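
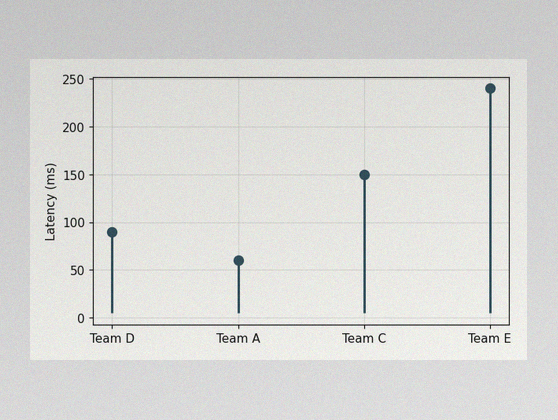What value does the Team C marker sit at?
The image has some photo noise and uneven lighting. The Team C marker sits at 150ms.

150ms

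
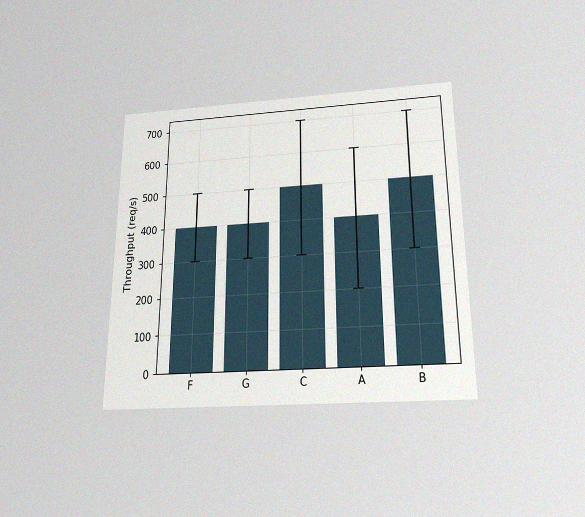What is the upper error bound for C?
700req/s

The chart is viewed slightly from below, with some photo noise. The C bar's upper whisker reaches 700req/s.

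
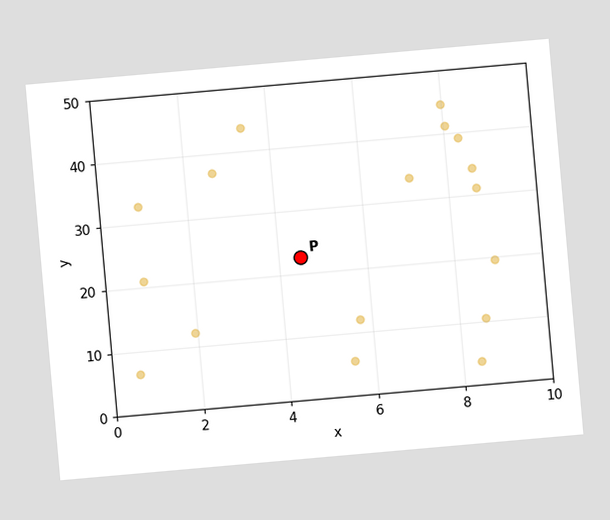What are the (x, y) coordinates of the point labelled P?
The chart is tilted about 5° counter-clockwise. Following the gridlines from P to each axis, P sits at (4.5, 22.5).

(4.5, 22.5)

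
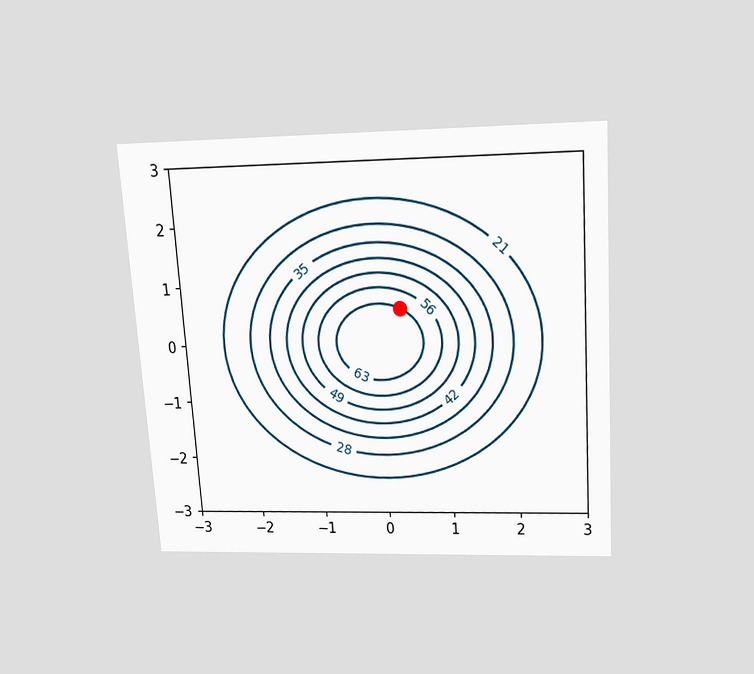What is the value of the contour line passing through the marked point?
The chart is tilted about 4° counter-clockwise and viewed slightly from above. The marked point sits on the contour labelled 63.

63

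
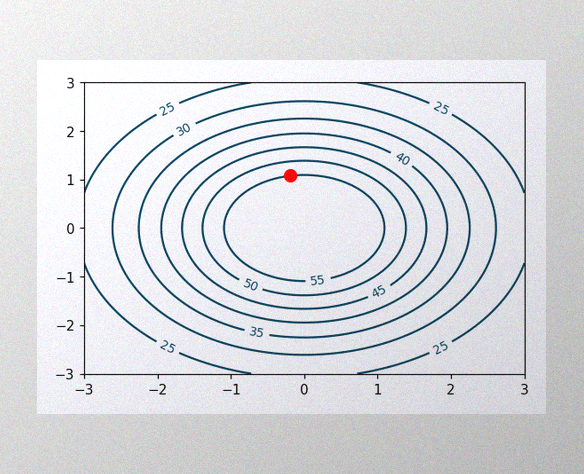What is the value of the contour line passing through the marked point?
55

The image has some photo noise and uneven lighting. The marked point sits on the contour labelled 55.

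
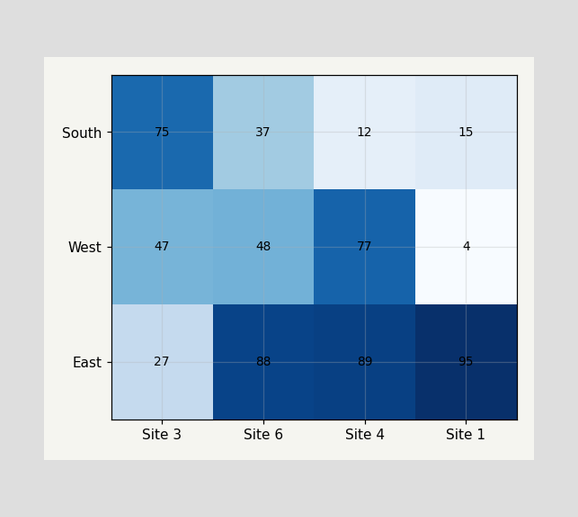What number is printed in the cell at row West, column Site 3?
The (West, Site 3) cell reads 47.

47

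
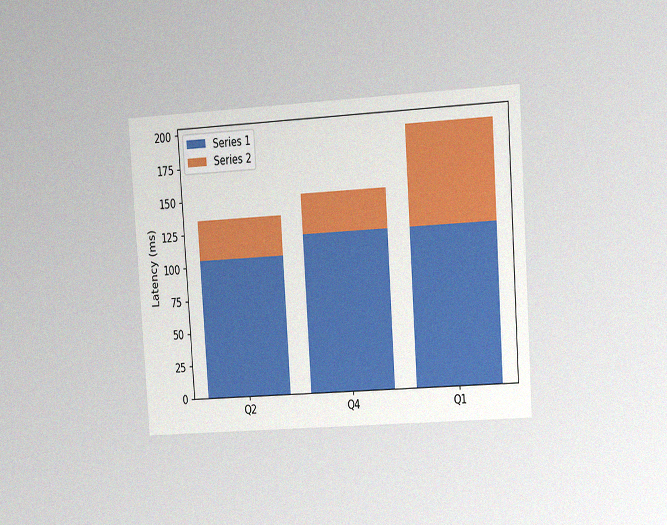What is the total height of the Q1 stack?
The chart is tilted about 4° counter-clockwise and viewed slightly from the right, with some photo noise. The Q1 stack's top reaches 195ms on the y-axis.

195ms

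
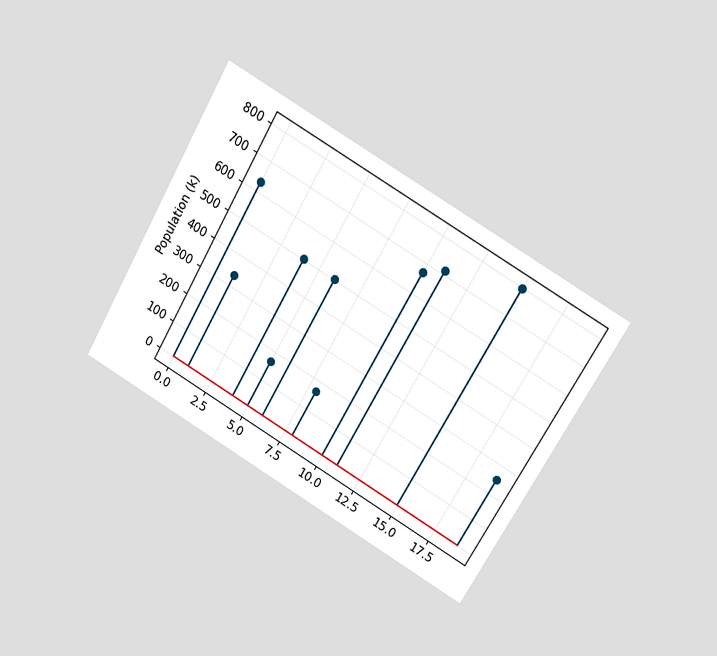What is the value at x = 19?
252k

The chart is tilted about 30° clockwise and viewed at a slight angle. The stem at x=19 reaches 252k.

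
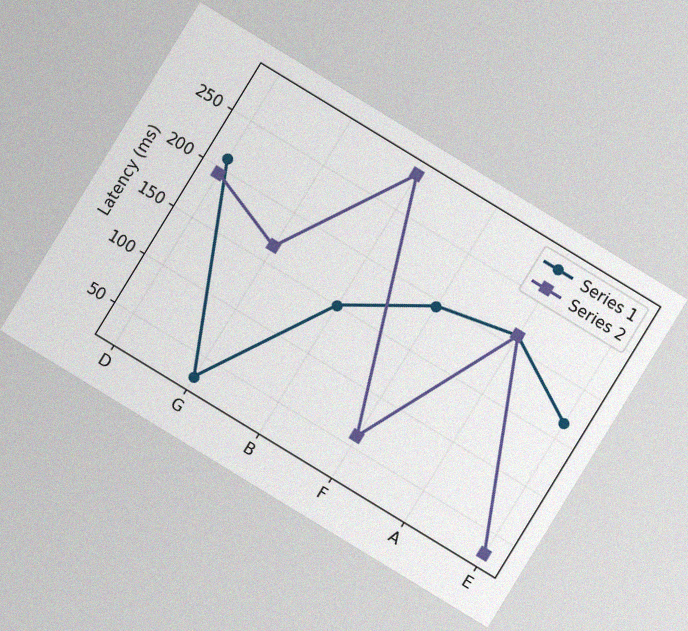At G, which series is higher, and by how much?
The chart is tilted about 31° clockwise, with some photo noise. At G, Series 2 sits above the other line by 135ms.

Series 2, by 135ms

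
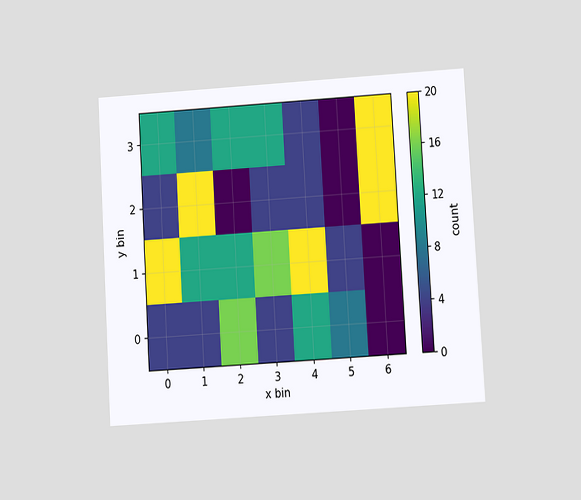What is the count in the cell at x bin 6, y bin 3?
The chart is tilted about 3° counter-clockwise and viewed at a slight angle. Matching the cell (6, 3) against the colorbar gives 20.

20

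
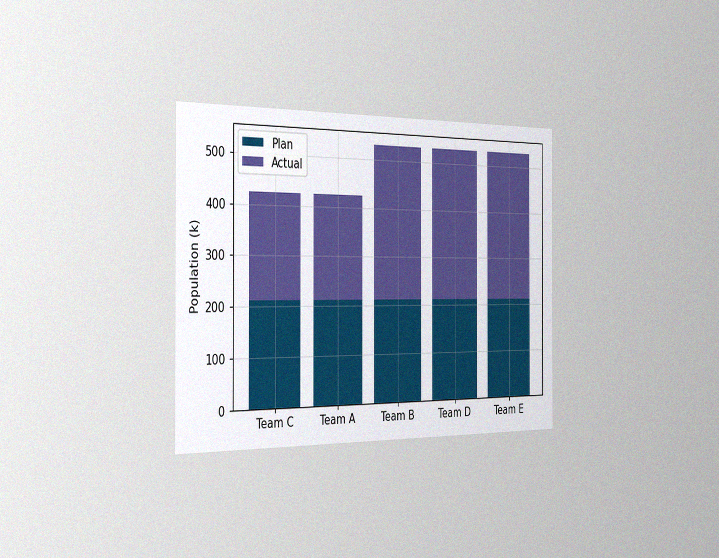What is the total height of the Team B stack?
530k

The chart is viewed slightly from the left, with some photo noise. The Team B stack's top reaches 530k on the y-axis.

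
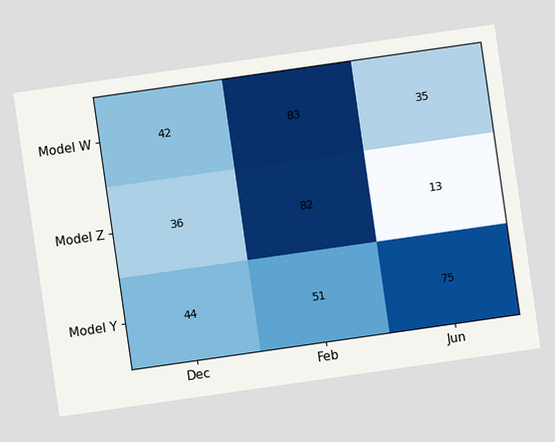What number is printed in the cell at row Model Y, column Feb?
The chart is tilted about 8° counter-clockwise. The (Model Y, Feb) cell reads 51.

51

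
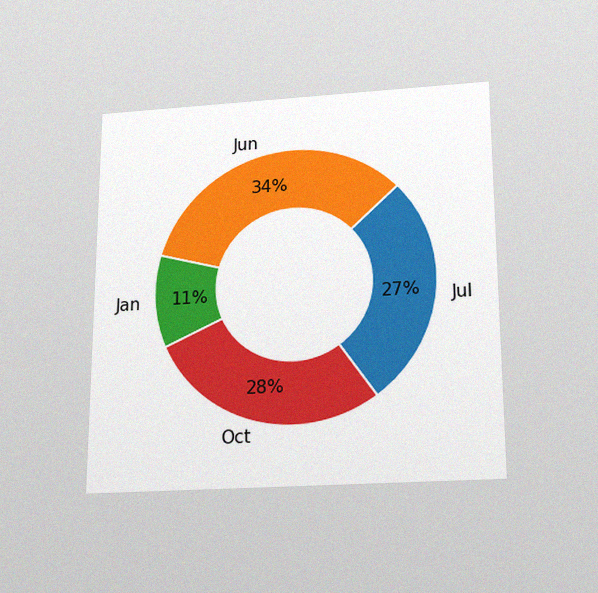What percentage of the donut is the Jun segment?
The chart is viewed slightly from below, with some photo noise. The Jun segment takes up 34% of the ring.

34%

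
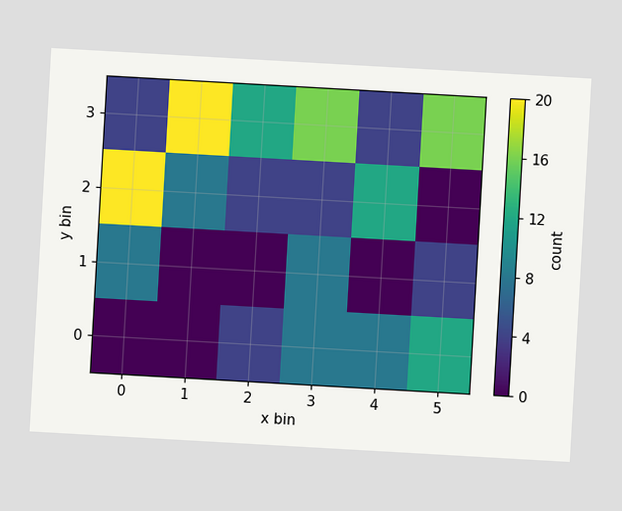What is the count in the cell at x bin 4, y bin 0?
The chart is tilted about 3° clockwise. Matching the cell (4, 0) against the colorbar gives 8.

8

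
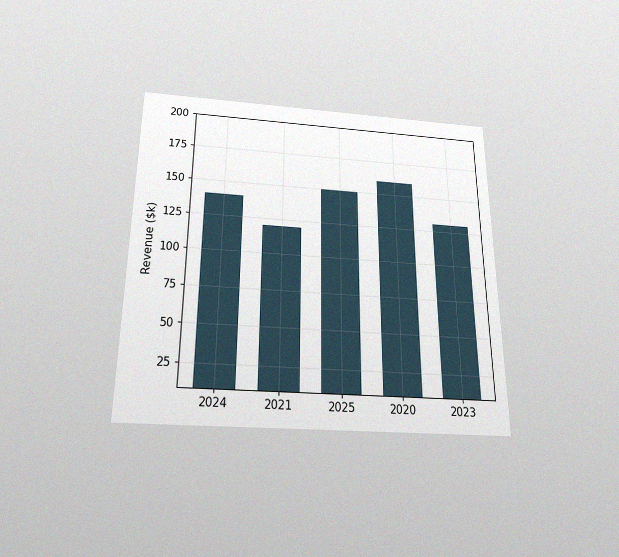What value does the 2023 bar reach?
The chart is viewed slightly from below, with some photo noise. Reading along the chart's y-axis, the 2023 bar reaches $130k.

$130k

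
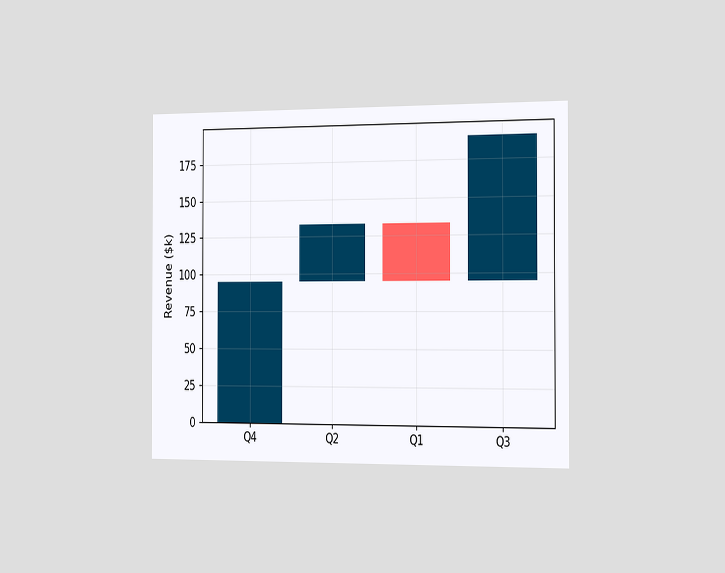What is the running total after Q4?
The chart is viewed slightly from the right. After Q4 the running total reaches $95k.

$95k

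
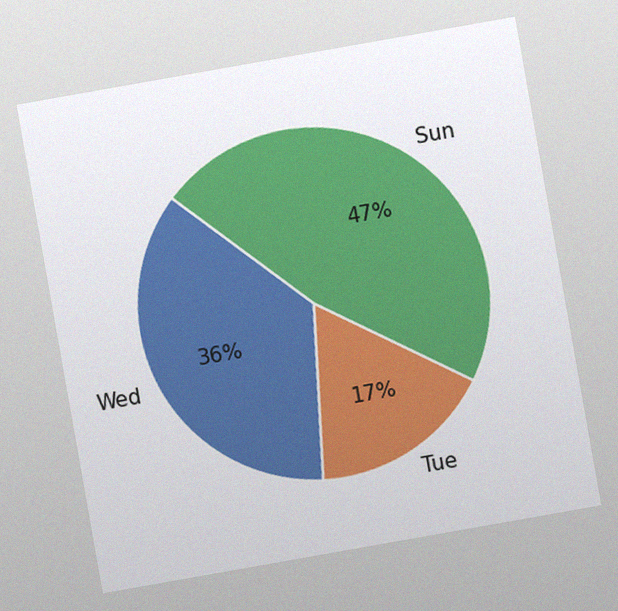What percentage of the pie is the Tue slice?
The chart is tilted about 10° counter-clockwise, with some photo noise. The Tue slice takes up 17% of the pie.

17%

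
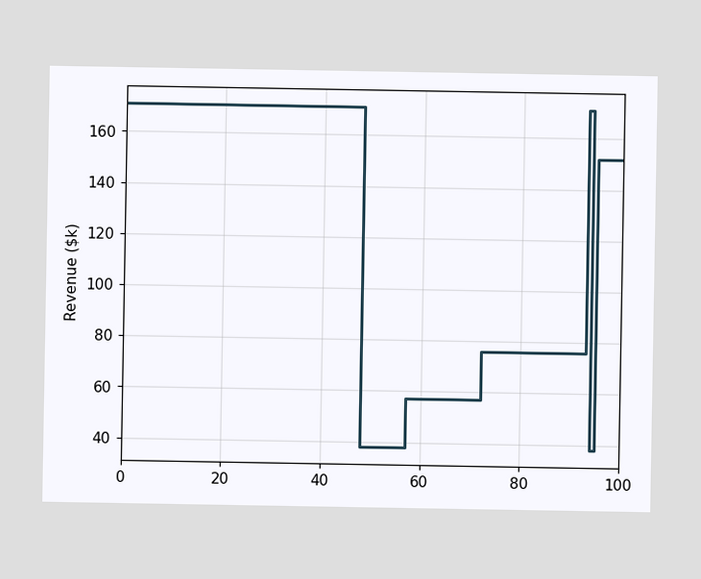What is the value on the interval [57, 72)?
$57k

On [57, 72) the step sits at $57k.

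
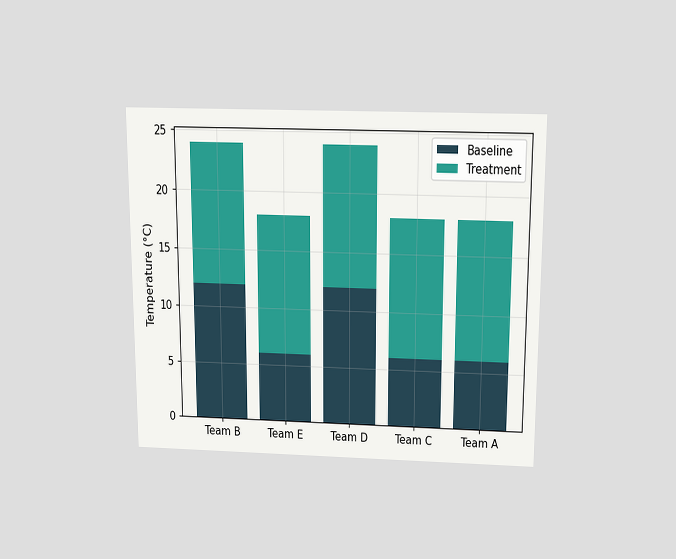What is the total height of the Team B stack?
24°C

The chart is viewed slightly from above. The Team B stack's top reaches 24°C on the y-axis.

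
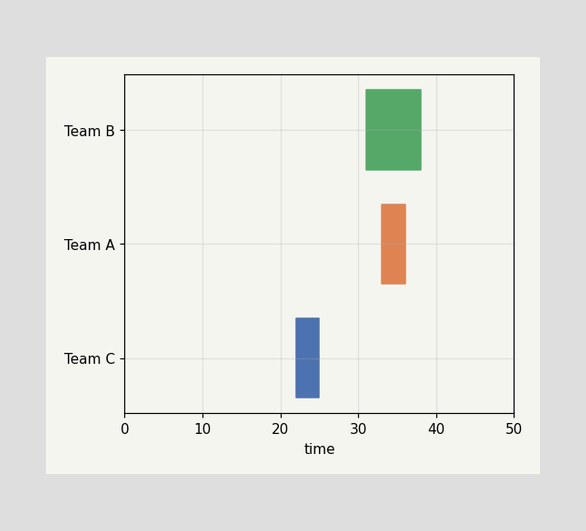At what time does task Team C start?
22

The Team C bar begins at t=22.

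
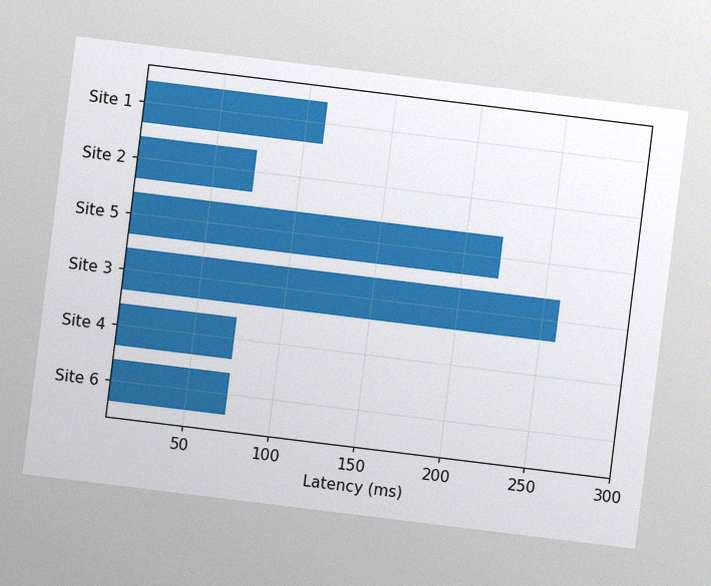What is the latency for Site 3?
259ms

The chart is tilted about 7° clockwise, with some photo noise. Reading along the chart's x-axis, the Site 3 bar reaches 259ms.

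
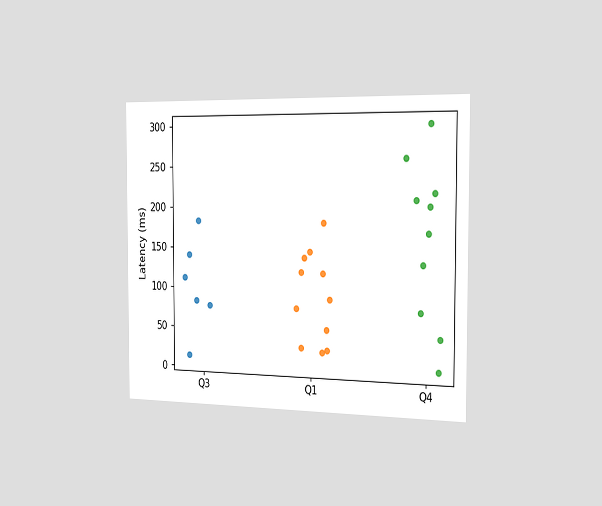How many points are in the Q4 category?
The chart is viewed slightly from the right. Counting the markers in the Q4 column gives 10.

10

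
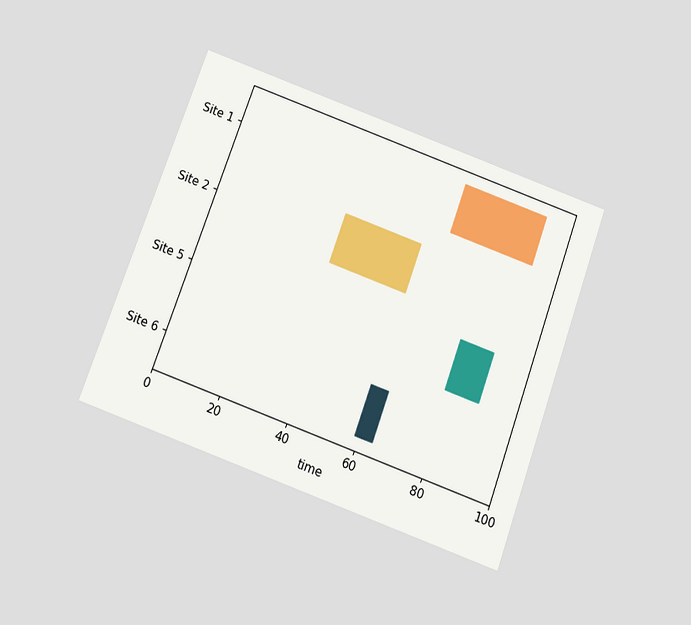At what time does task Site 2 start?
The chart is tilted about 20° clockwise and viewed slightly from below. The Site 2 bar begins at t=37.

37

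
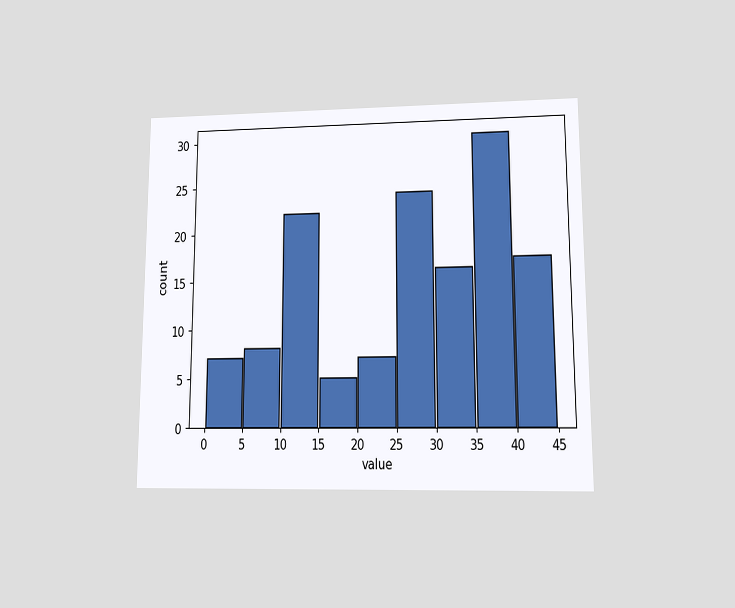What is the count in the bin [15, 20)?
The chart is viewed at a slight angle. The [15, 20) bin has height 5.

5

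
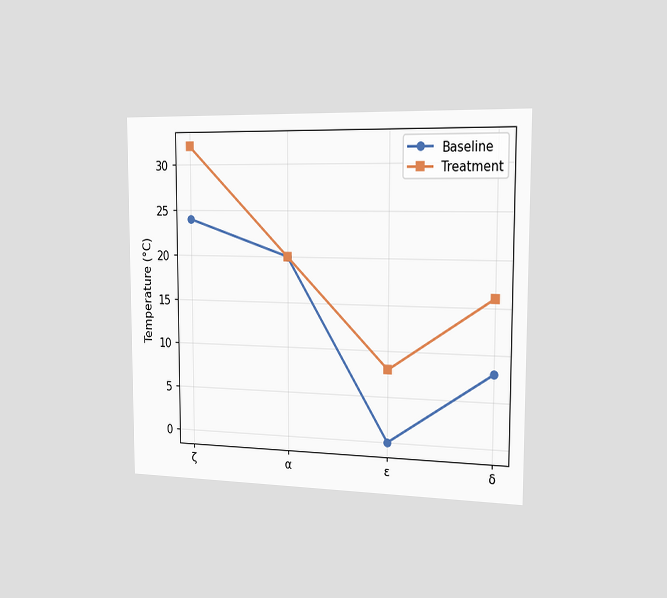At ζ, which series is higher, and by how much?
Treatment, by 8°C

The chart is viewed slightly from the right. At ζ, Treatment sits above the other line by 8°C.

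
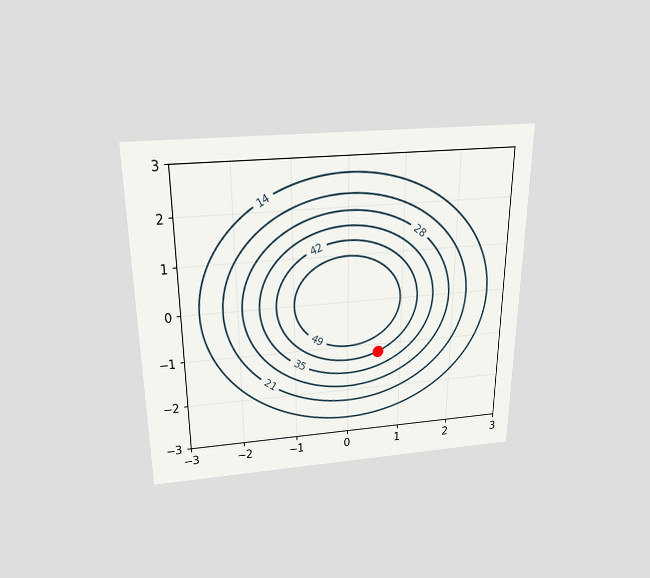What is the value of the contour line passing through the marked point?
42

The chart is viewed slightly from above. The marked point sits on the contour labelled 42.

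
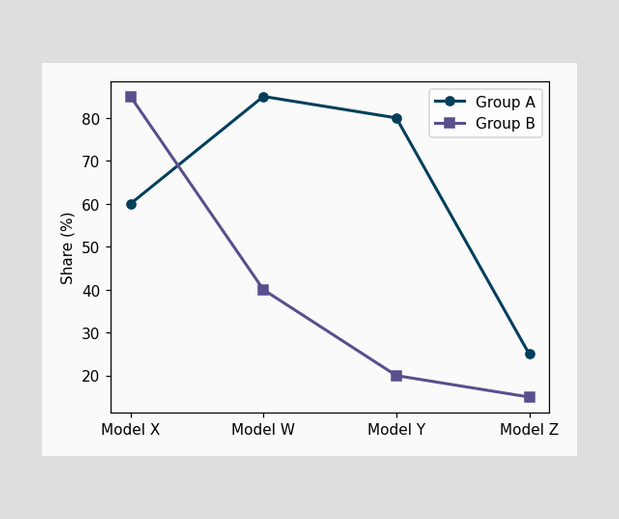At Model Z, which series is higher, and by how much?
Group A, by 10%

At Model Z, Group A sits above the other line by 10%.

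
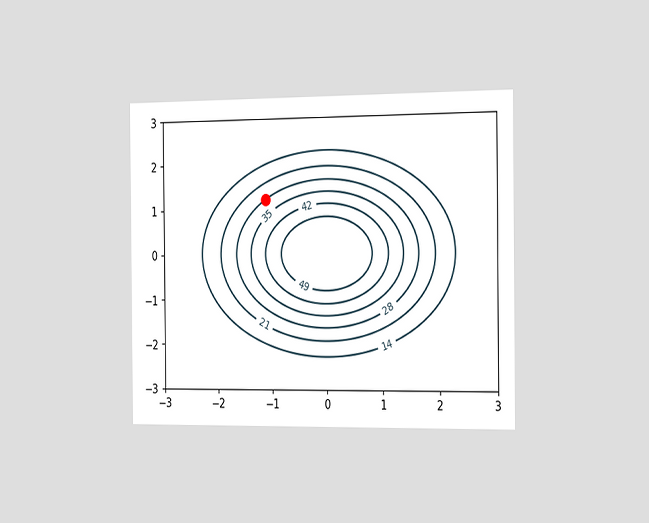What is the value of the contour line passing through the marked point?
28

The chart is viewed slightly from the right. The marked point sits on the contour labelled 28.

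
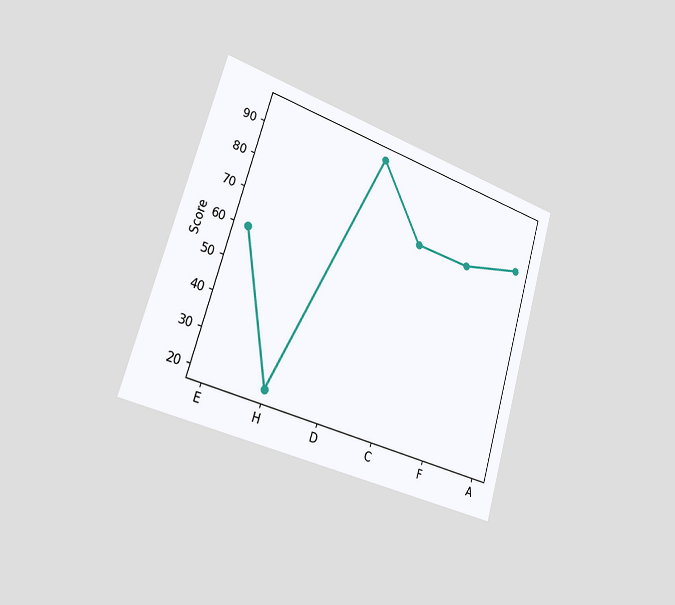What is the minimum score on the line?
The chart is tilted about 17° clockwise and viewed slightly from the left. The lowest point is at H, and reading across to the y-axis gives 20.

20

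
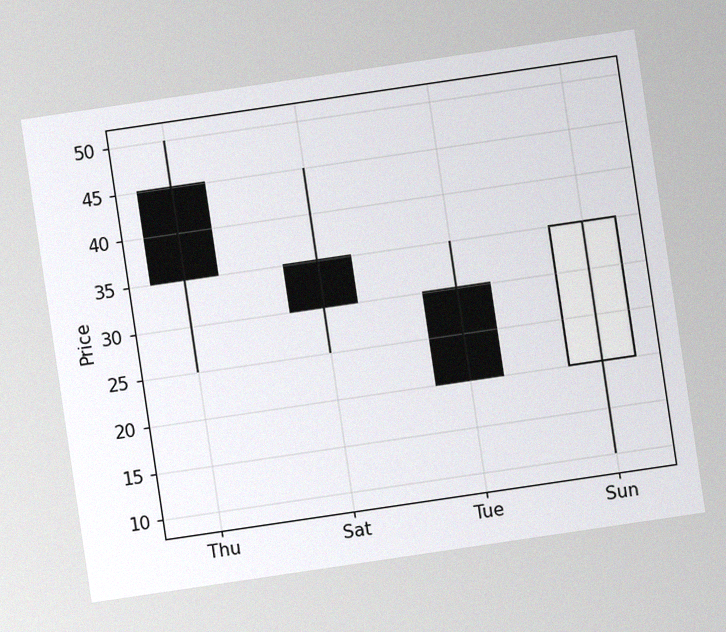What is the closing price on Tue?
The chart is tilted about 8° counter-clockwise, with some photo noise. The Tue candle closes at 20.

20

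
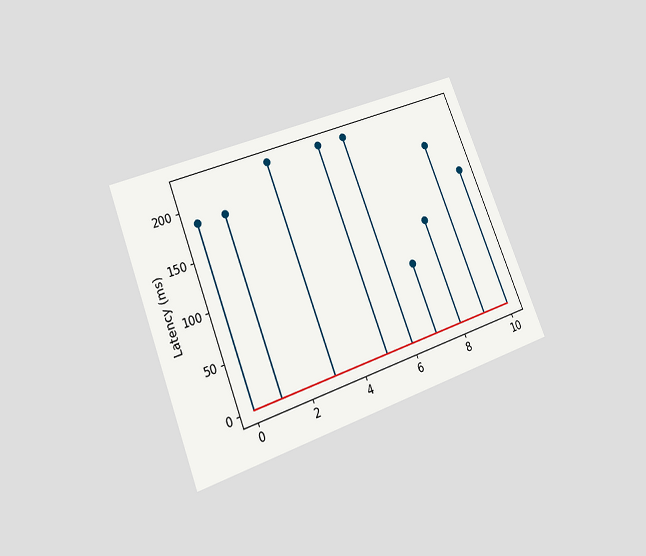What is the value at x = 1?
The chart is tilted about 21° counter-clockwise and viewed at a slight angle. The stem at x=1 reaches 185ms.

185ms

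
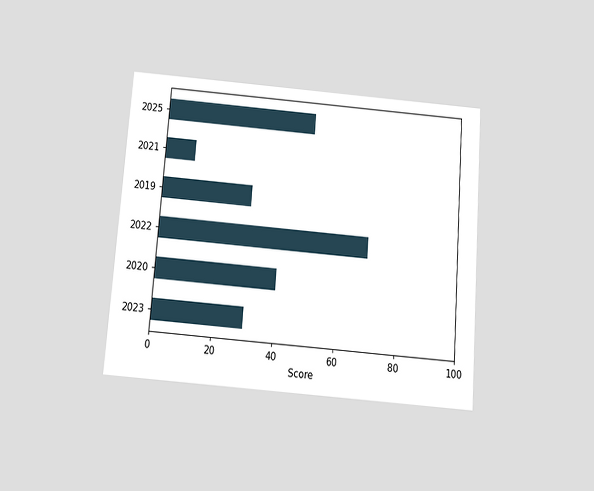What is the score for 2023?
The chart is tilted about 4° clockwise and viewed slightly from below. Reading along the chart's x-axis, the 2023 bar reaches 30.

30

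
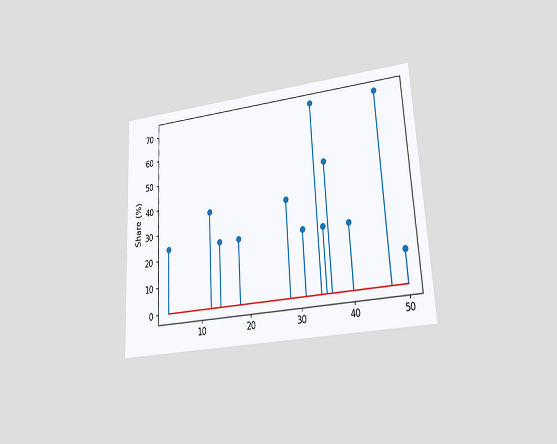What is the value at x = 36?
48%

The chart is tilted about 3° counter-clockwise and viewed at a slight angle. The stem at x=36 reaches 48%.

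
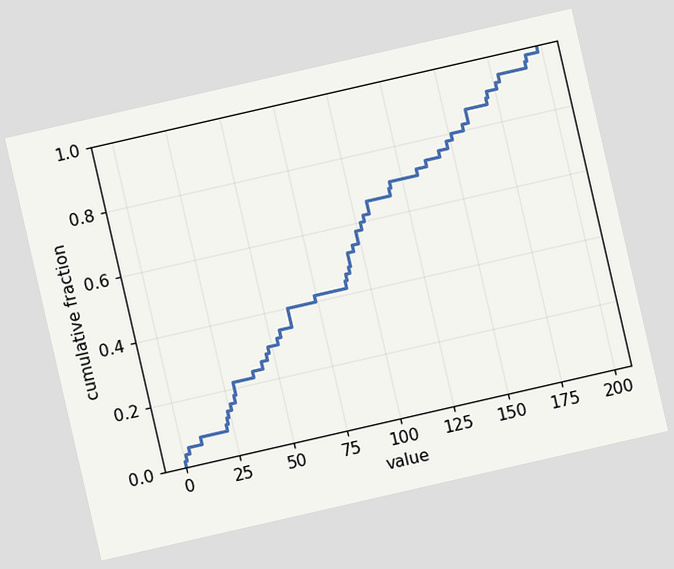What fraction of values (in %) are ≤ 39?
The chart is tilted about 13° counter-clockwise. At x=39 the ECDF step is at 24%.

24%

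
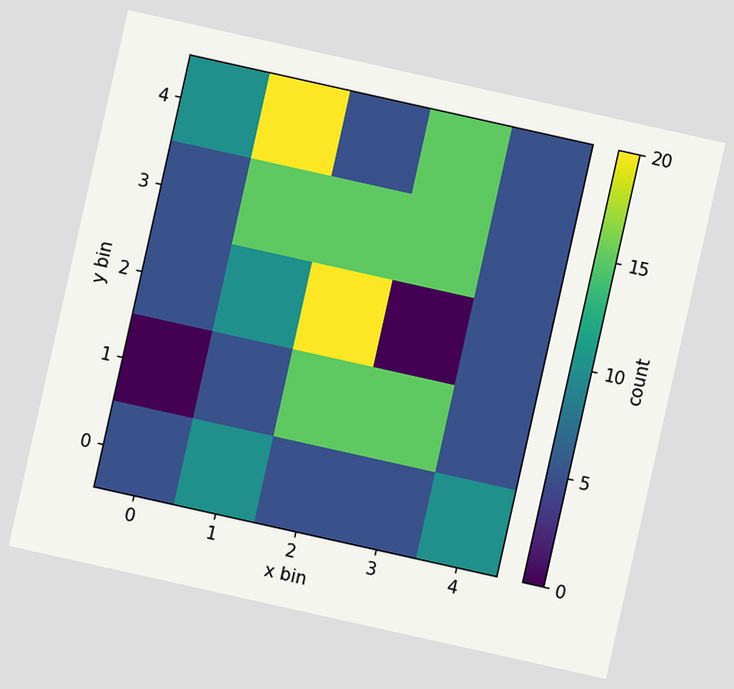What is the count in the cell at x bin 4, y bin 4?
5

The chart is tilted about 13° clockwise. Matching the cell (4, 4) against the colorbar gives 5.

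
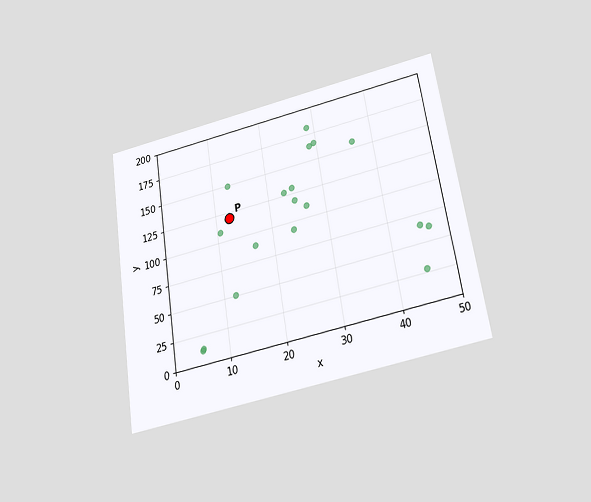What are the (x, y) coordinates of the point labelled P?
The chart is tilted about 9° counter-clockwise and viewed slightly from below. Following the gridlines from P to each axis, P sits at (12.5, 120).

(12.5, 120)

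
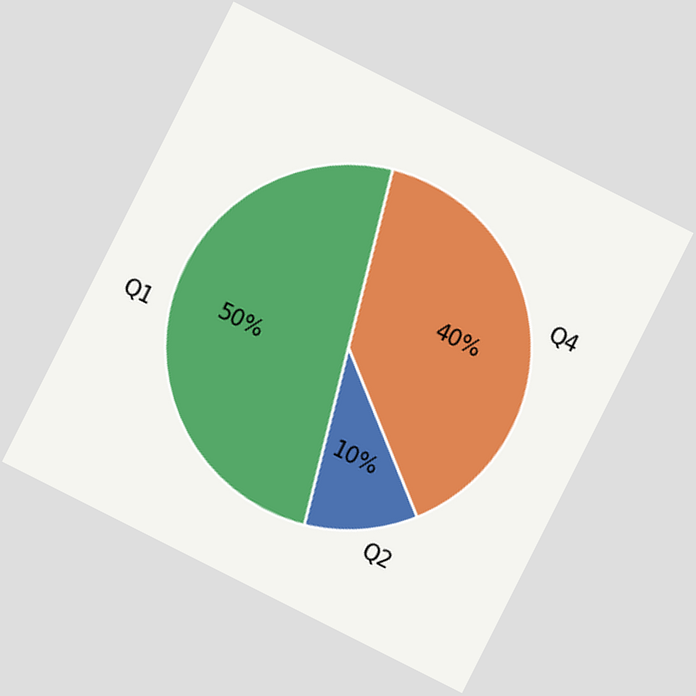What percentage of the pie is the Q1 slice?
50%

The chart is tilted about 27° clockwise. The Q1 slice takes up 50% of the pie.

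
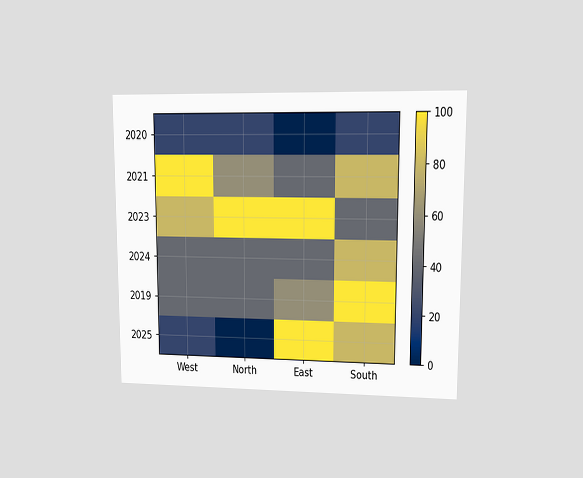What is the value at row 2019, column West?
40

The chart is viewed at a slight angle. Matching cell (2019, West) against the colorbar gives 40.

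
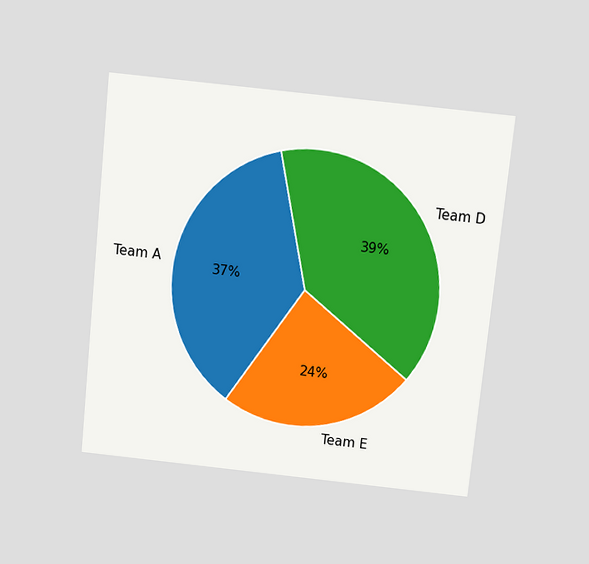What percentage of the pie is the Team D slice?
The chart is tilted about 6° clockwise and viewed slightly from above. The Team D slice takes up 39% of the pie.

39%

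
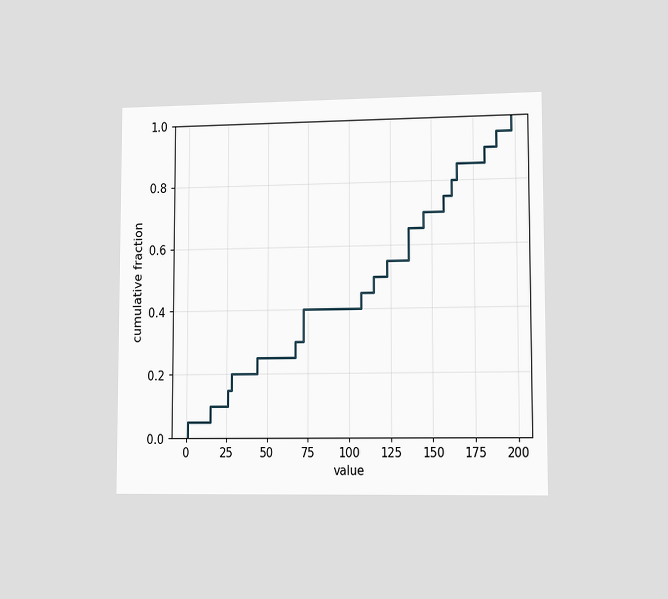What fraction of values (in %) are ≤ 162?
80%

The chart is viewed slightly from the right. At x=162 the ECDF step is at 80%.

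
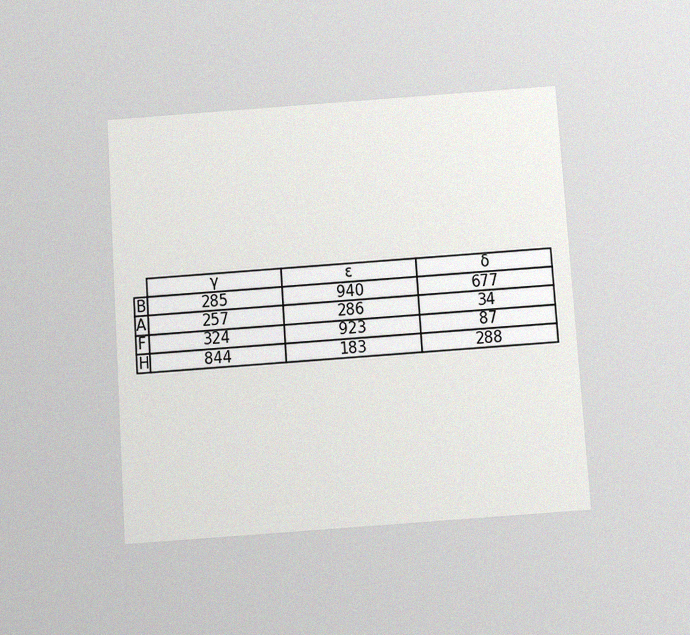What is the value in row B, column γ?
The chart is tilted about 4° counter-clockwise and viewed slightly from below, with some photo noise. The (B, γ) cell reads 285.

285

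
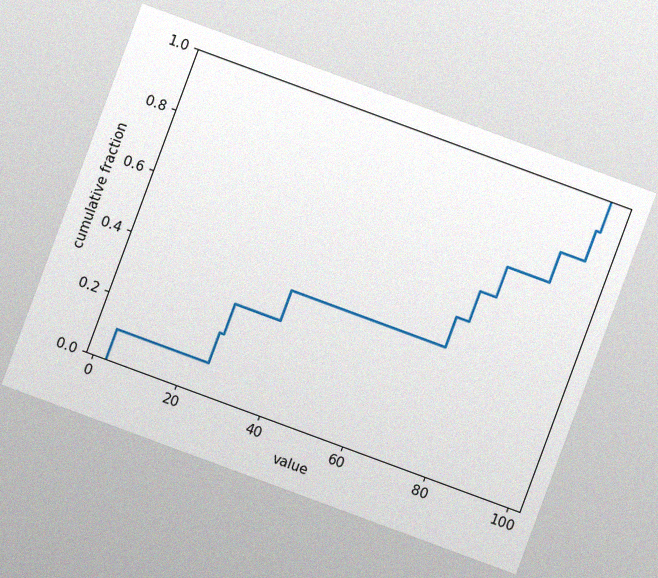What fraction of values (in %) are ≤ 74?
The chart is tilted about 20° clockwise, with some photo noise. At x=74 the ECDF step is at 50%.

50%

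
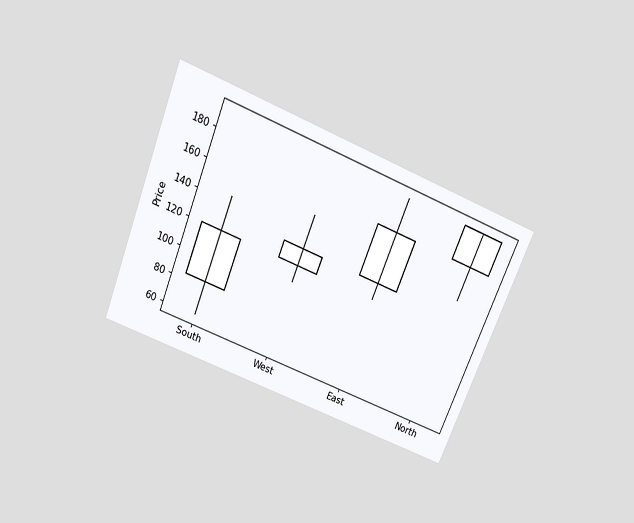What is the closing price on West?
132

The chart is tilted about 22° clockwise and viewed slightly from above. The West candle closes at 132.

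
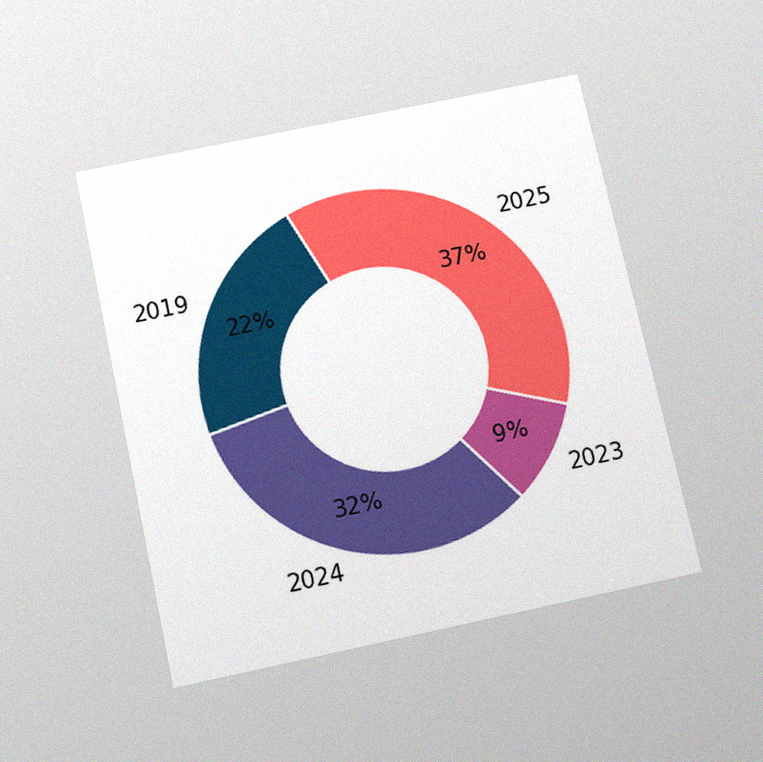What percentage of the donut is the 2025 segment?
The chart is tilted about 12° counter-clockwise and viewed slightly from below, with some photo noise. The 2025 segment takes up 37% of the ring.

37%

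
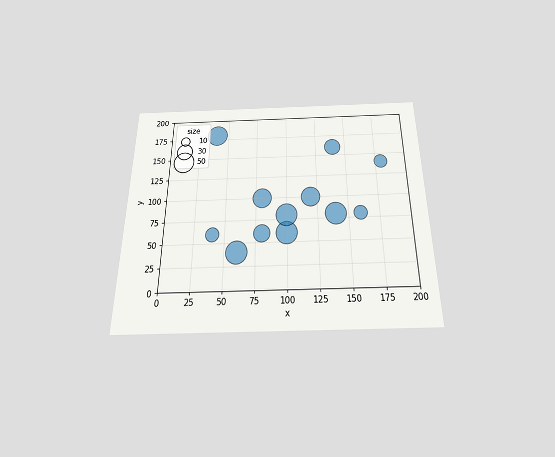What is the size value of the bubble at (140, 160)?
30

The chart is viewed slightly from below. Matching the bubble at (140, 160) against the size legend gives 30.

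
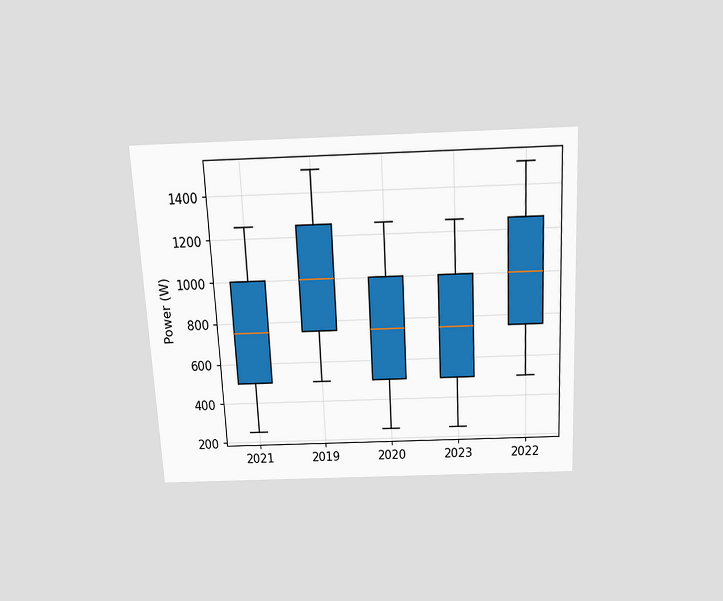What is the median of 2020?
The chart is tilted about 3° counter-clockwise and viewed slightly from above. The median line in the 2020 box sits at 750W.

750W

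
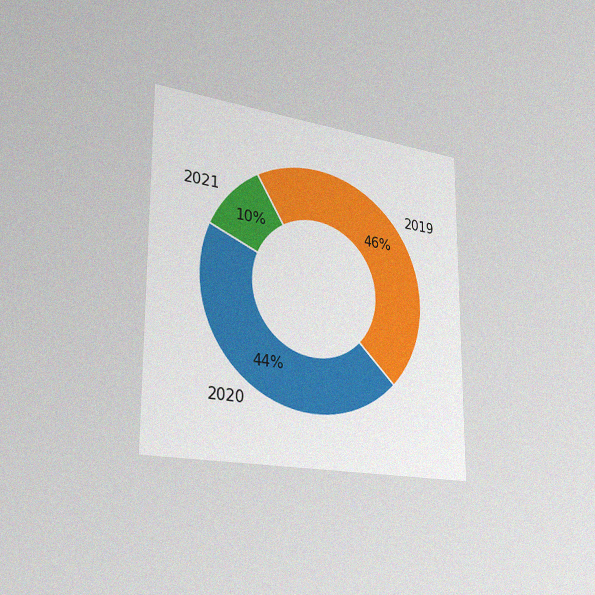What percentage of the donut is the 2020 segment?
44%

The chart is viewed slightly from the left, with some photo noise. The 2020 segment takes up 44% of the ring.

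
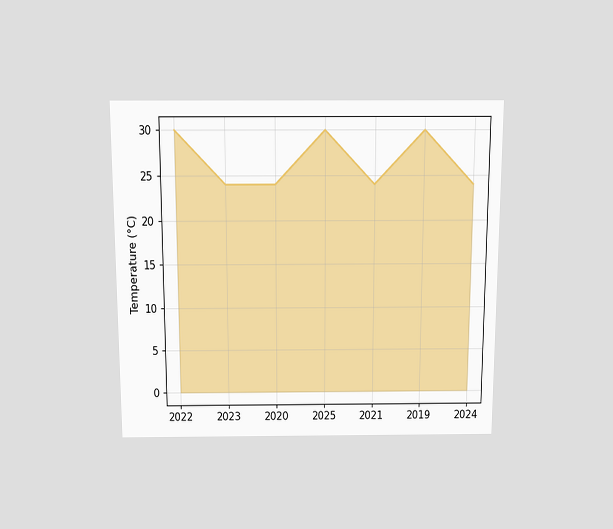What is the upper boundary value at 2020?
The chart is viewed slightly from above. At 2020 the upper boundary is at 24°C.

24°C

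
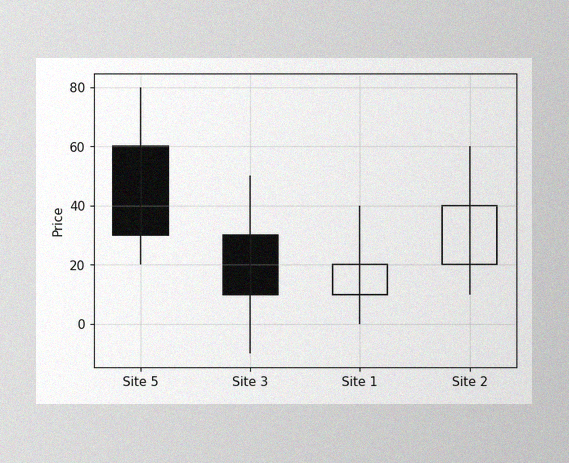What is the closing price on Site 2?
The image has some photo noise and uneven lighting. The Site 2 candle closes at 40.

40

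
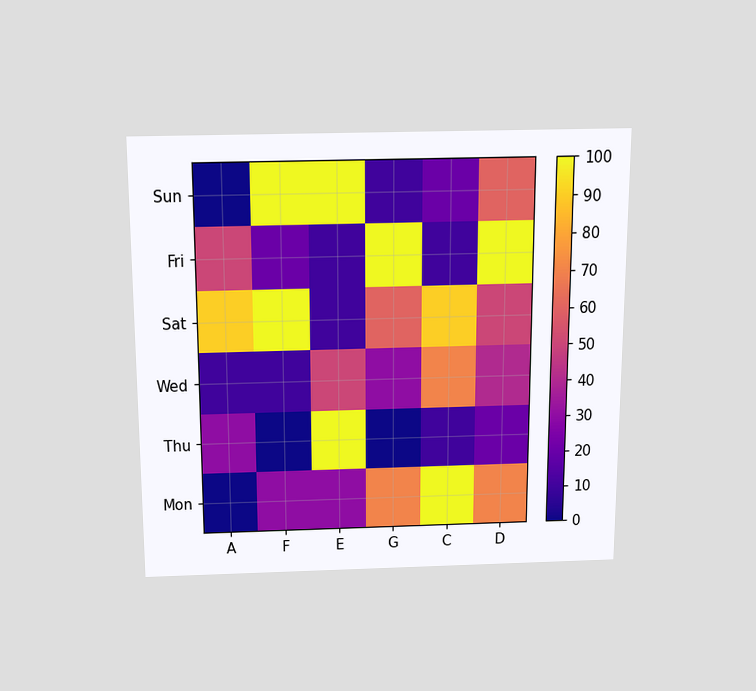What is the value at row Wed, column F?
The chart is viewed slightly from above. Matching cell (Wed, F) against the colorbar gives 10.

10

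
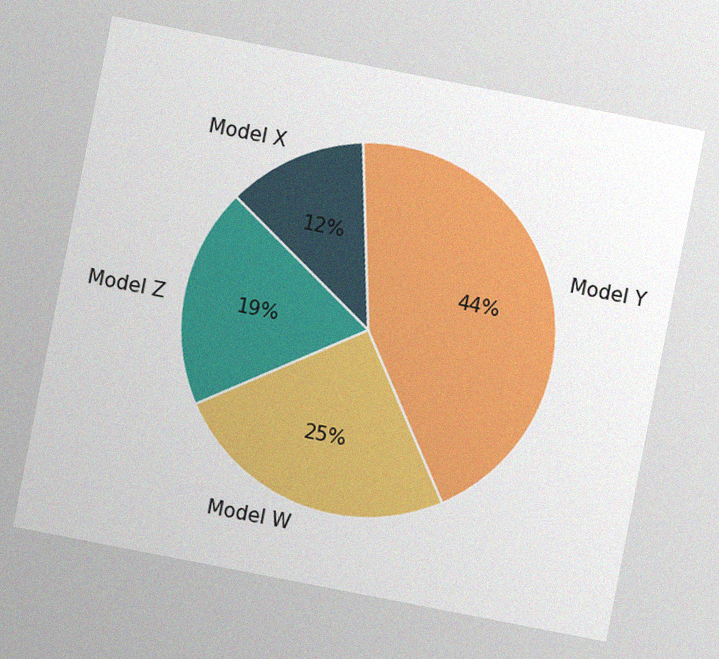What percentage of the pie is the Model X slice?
The chart is tilted about 11° clockwise, with some photo noise. The Model X slice takes up 12% of the pie.

12%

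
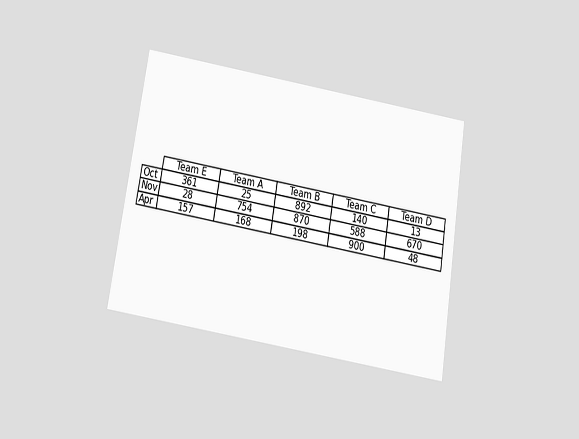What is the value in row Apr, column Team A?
168

The chart is tilted about 9° clockwise and viewed slightly from below. The (Apr, Team A) cell reads 168.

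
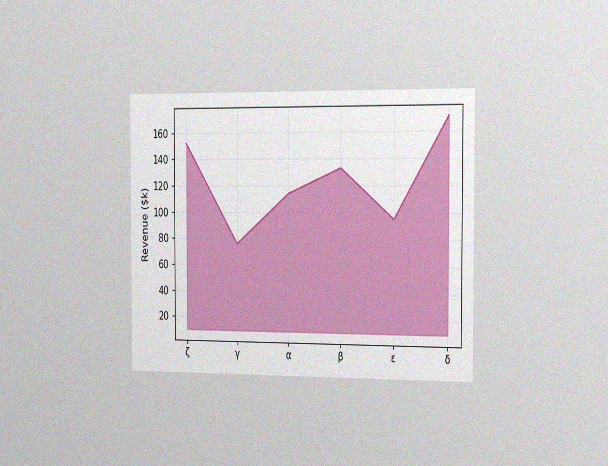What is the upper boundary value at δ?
The chart is viewed slightly from the right, with some photo noise. At δ the upper boundary is at $171k.

$171k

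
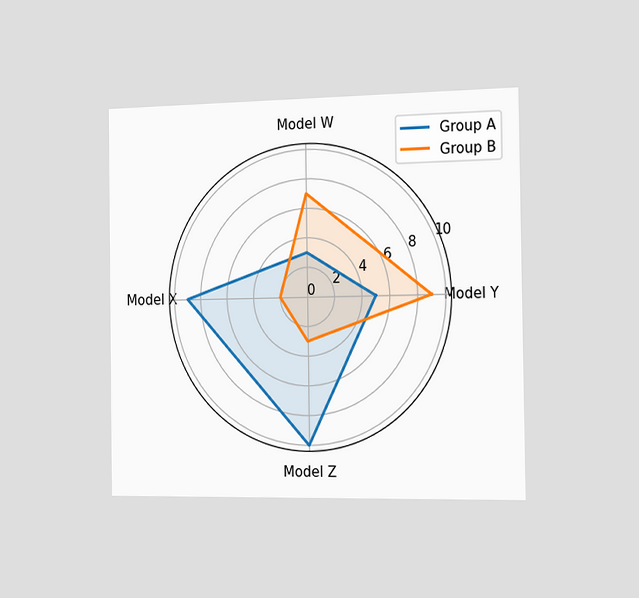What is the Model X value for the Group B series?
The chart is viewed slightly from the right. On the Model X axis, Group B reaches 2.

2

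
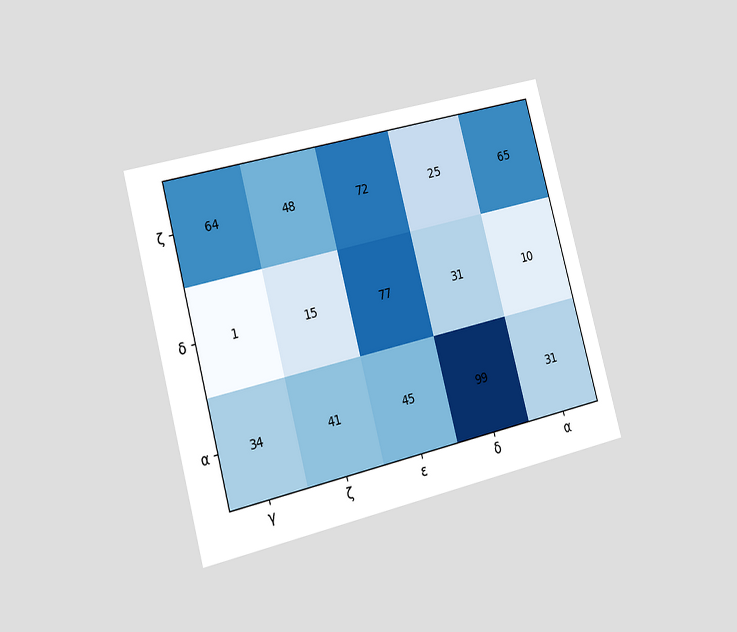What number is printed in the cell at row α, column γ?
34

The chart is tilted about 15° counter-clockwise and viewed slightly from the left. The (α, γ) cell reads 34.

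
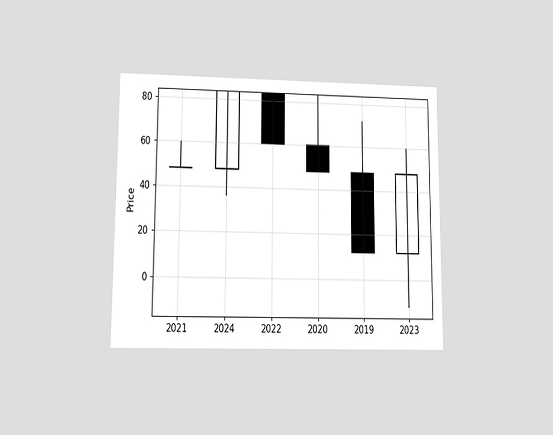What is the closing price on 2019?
The chart is viewed at a slight angle. The 2019 candle closes at 12.

12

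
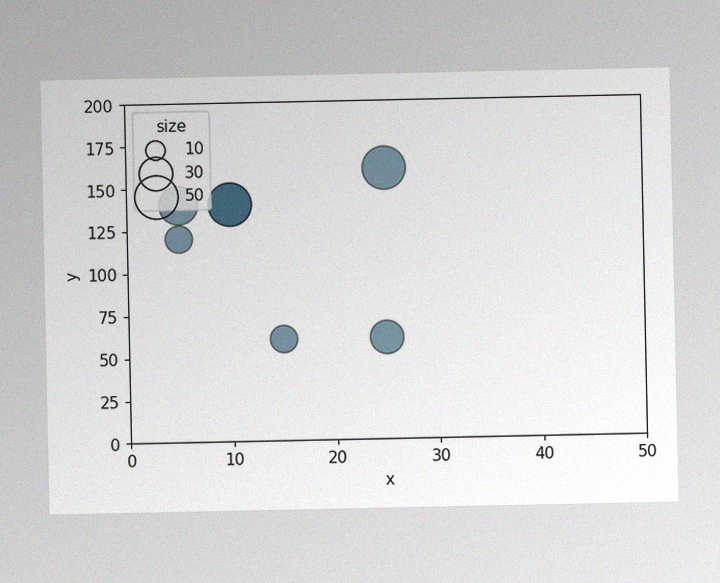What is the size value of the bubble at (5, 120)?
20

The image has some photo noise and uneven lighting. Matching the bubble at (5, 120) against the size legend gives 20.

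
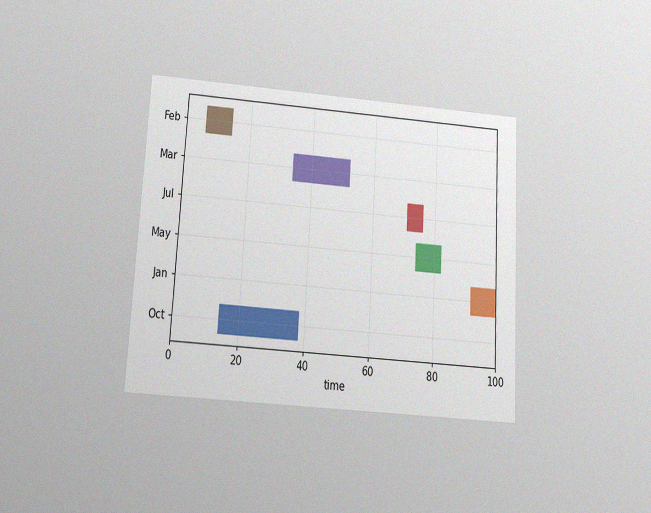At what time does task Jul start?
The chart is tilted about 3° clockwise and viewed slightly from below, with some photo noise. The Jul bar begins at t=71.

71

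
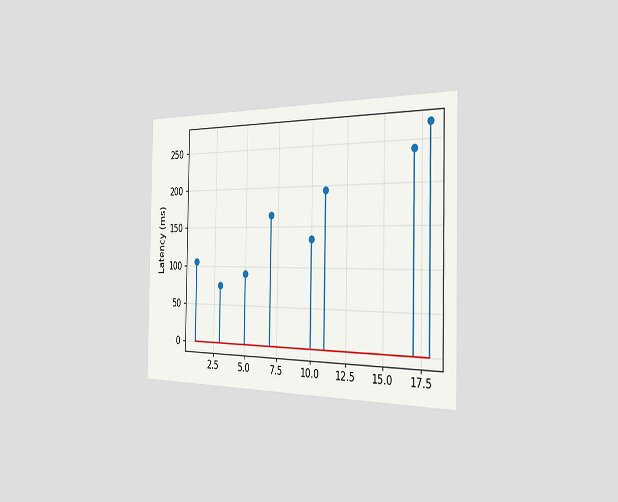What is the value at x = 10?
135ms

The chart is viewed slightly from the right. The stem at x=10 reaches 135ms.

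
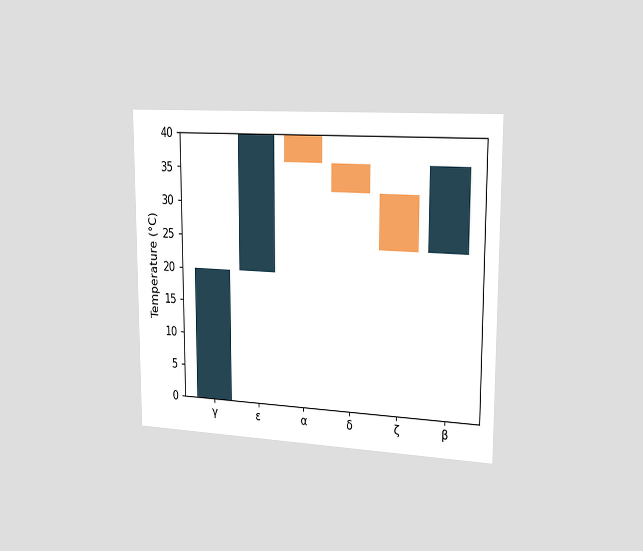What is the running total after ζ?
The chart is viewed slightly from the right. After ζ the running total reaches 24°C.

24°C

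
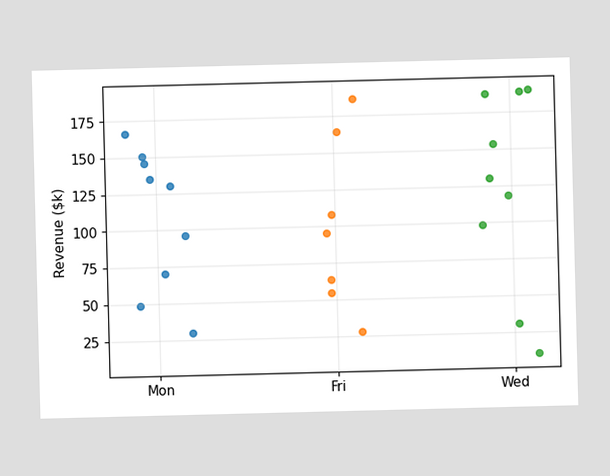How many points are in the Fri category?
7

Counting the markers in the Fri column gives 7.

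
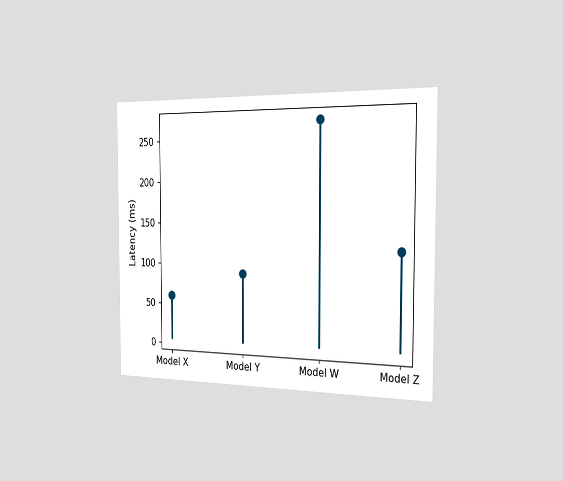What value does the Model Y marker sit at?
90ms

The chart is viewed slightly from the right. The Model Y marker sits at 90ms.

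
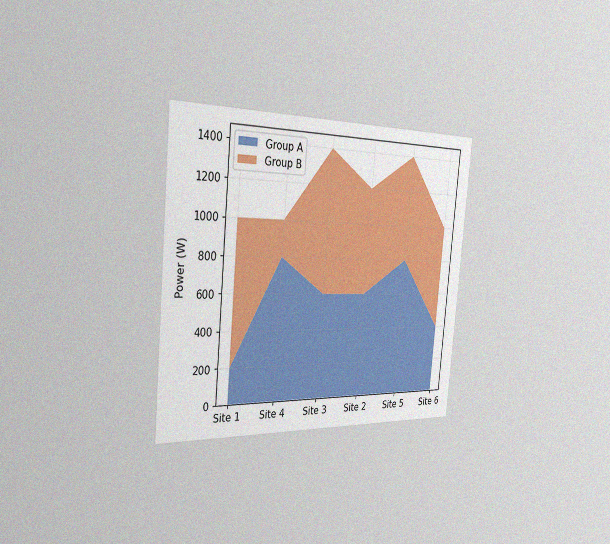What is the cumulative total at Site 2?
The chart is tilted about 5° clockwise and viewed slightly from the left, with some photo noise. The stacked total at Site 2 reaches 1200W.

1200W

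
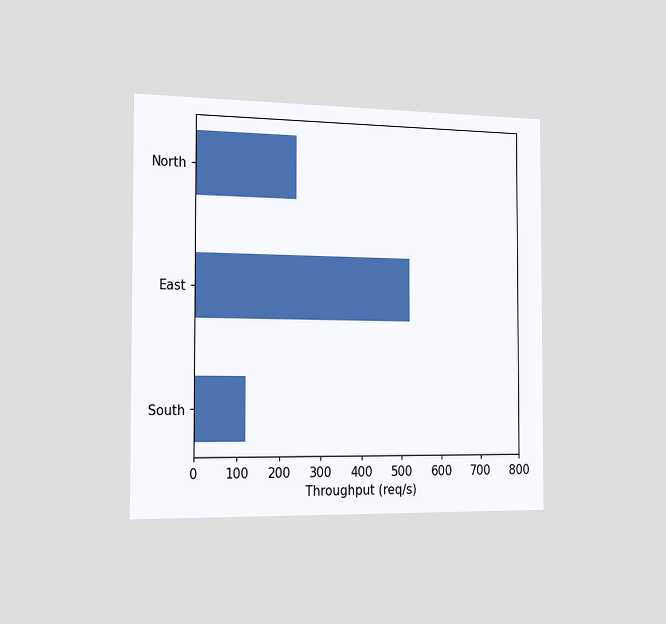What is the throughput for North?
240req/s

The chart is viewed slightly from the left. Reading along the chart's x-axis, the North bar reaches 240req/s.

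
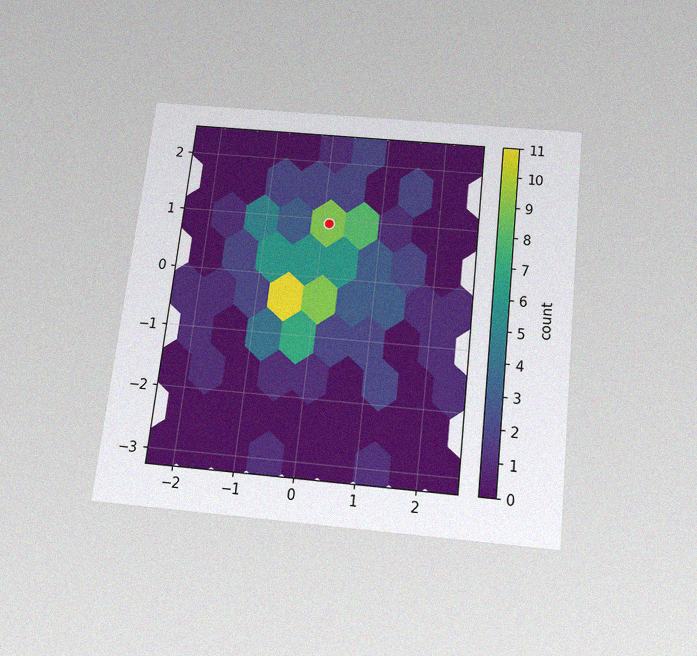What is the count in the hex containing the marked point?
The chart is tilted about 6° clockwise and viewed slightly from below, with some photo noise. The marked hex reads 9 on the colorbar.

9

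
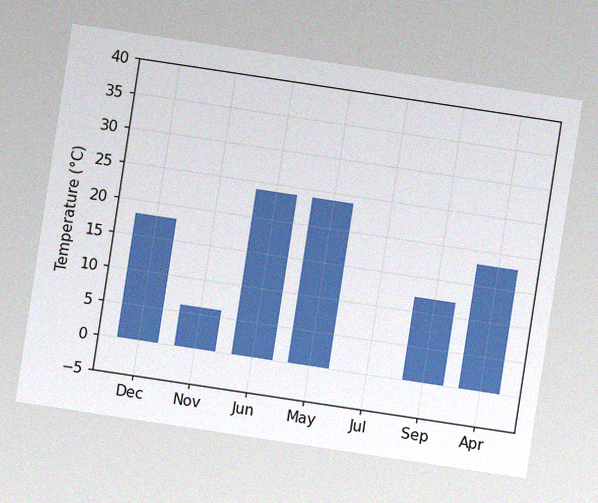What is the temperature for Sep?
12°C

The chart is tilted about 9° clockwise, with some photo noise. Reading along the chart's y-axis, the Sep bar reaches 12°C.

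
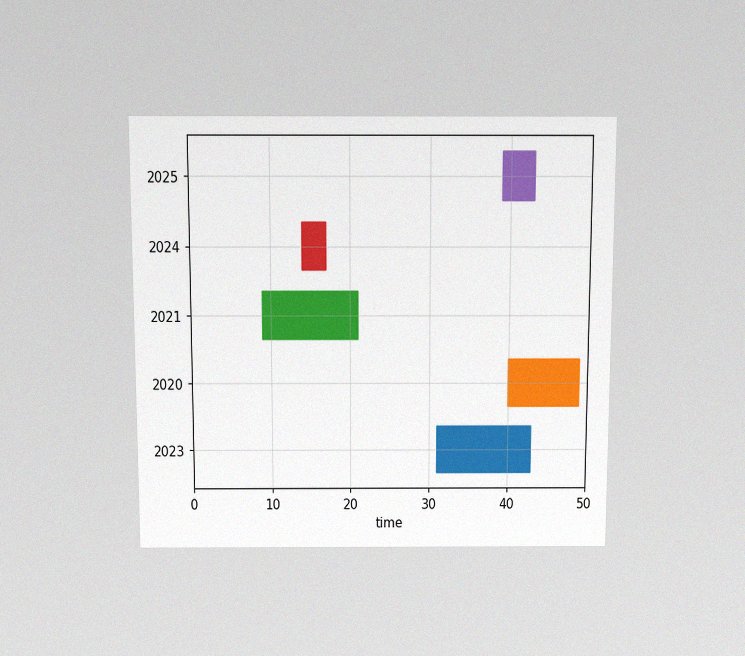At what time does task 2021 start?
9

The chart is viewed slightly from above, with some photo noise. The 2021 bar begins at t=9.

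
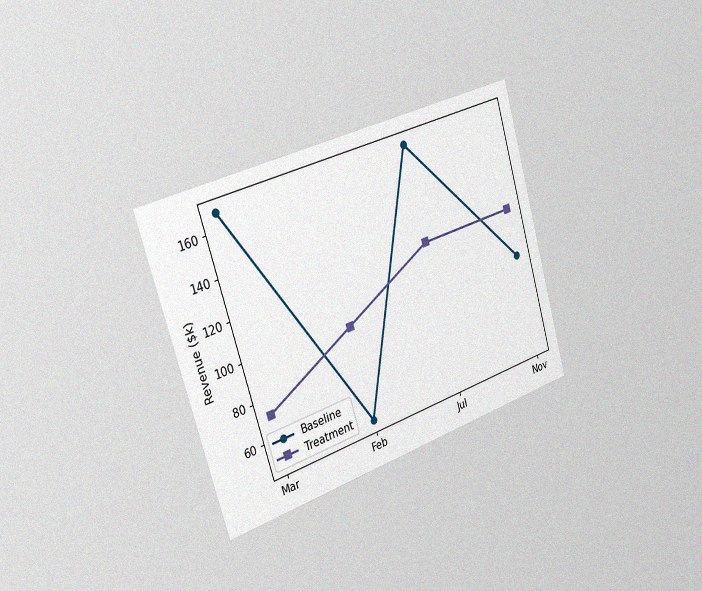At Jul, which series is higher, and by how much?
The chart is tilted about 17° counter-clockwise and viewed slightly from the left, with some photo noise. At Jul, Baseline sits above the other line by $48k.

Baseline, by $48k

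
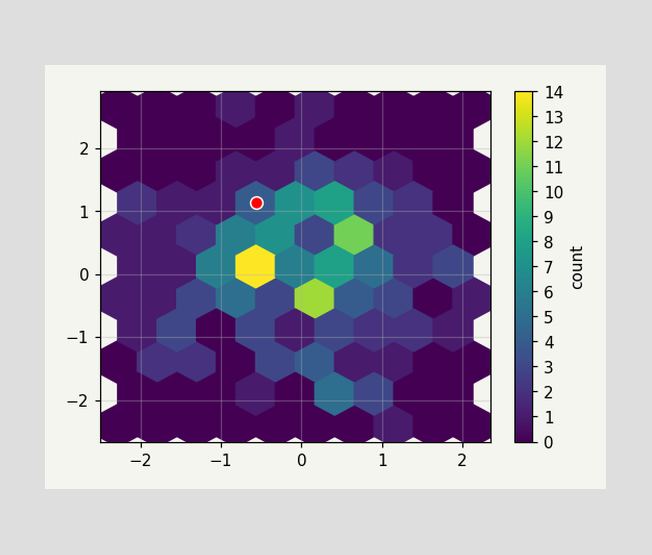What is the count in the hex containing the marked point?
The marked hex reads 4 on the colorbar.

4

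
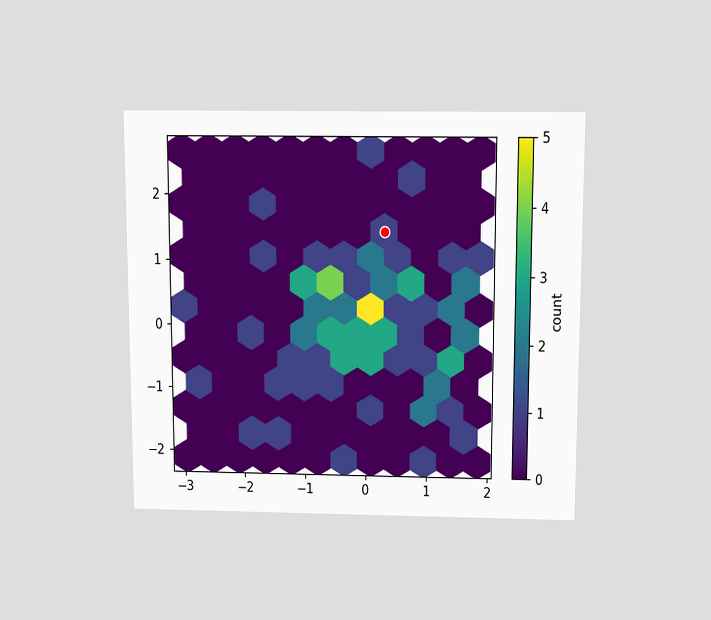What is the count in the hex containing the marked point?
1

The chart is viewed slightly from above. The marked hex reads 1 on the colorbar.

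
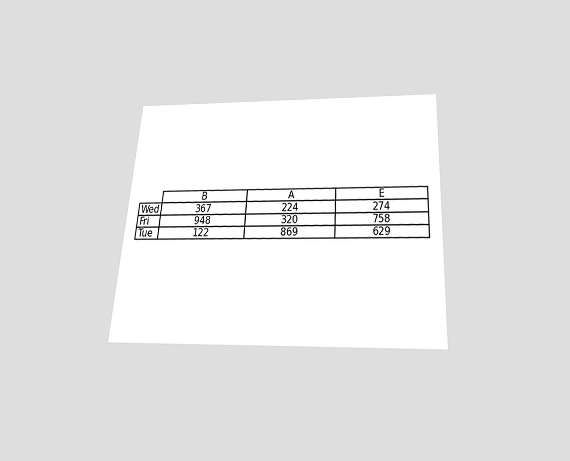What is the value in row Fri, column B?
The chart is tilted about 4° clockwise and viewed slightly from below. The (Fri, B) cell reads 948.

948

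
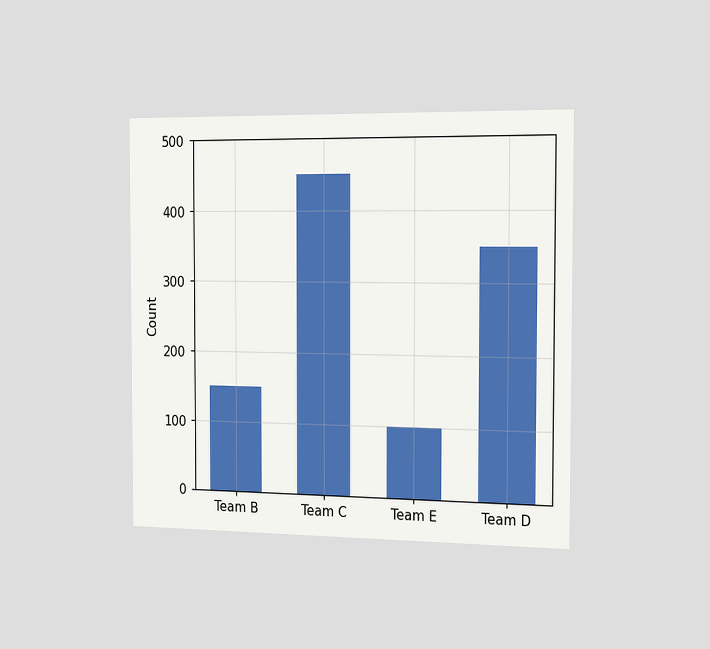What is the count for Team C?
The chart is viewed slightly from the right. Reading along the chart's y-axis, the Team C bar reaches 450.

450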